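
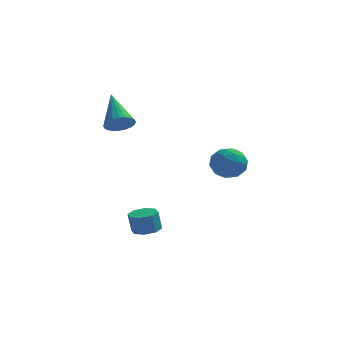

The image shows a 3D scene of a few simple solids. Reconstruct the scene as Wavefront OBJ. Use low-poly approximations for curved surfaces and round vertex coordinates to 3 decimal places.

v -2.138 -1.363 -3.348
v -1.634 -1.86 -3.294
v -1.797 -1.913 -2.258
v -2.302 -1.417 -2.312
v -1.437 -1.356 -3.237
v -1.6 -1.41 -2.201
v -1.651 -0.857 -3.245
v -1.815 -0.91 -2.209
v -2.151 -0.654 -3.313
v -2.314 -0.708 -2.277
v -2.643 -0.867 -3.402
v -2.806 -0.92 -2.366
v -2.84 -1.37 -3.459
v -3.003 -1.424 -2.423
v -2.625 -1.87 -3.451
v -2.789 -1.923 -2.415
v -2.126 -2.072 -3.383
v -2.289 -2.126 -2.347
v 1.4 -0.754 0.63
v 2.075 -1.305 0.352
v 1.085 -1.695 1.728
v 1.76 -2.246 1.45
v 1.956 -1.434 1.822
v 2.152 -0.852 1.143
v 1.008 -2.148 0.937
v 1.204 -1.566 0.258
v 1.833 -2.167 0.542
v 2.419 -1.725 1.088
v 0.741 -1.275 0.992
v 1.327 -0.833 1.538
v 1.766 -0.947 0.394
v 1.394 -2.053 1.686
v 1.51 -1.575 1.904
v 1.907 -1.899 1.74
v 1.81 -0.681 0.859
v 2.207 -1.005 0.696
v 2.137 -1.08 1.56
v 0.953 -1.995 1.384
v 1.35 -2.319 1.221
v 1.253 -1.101 0.34
v 1.65 -1.425 0.176
v 1.023 -1.92 0.52
v 2.02 -1.778 0.343
v 1.834 -2.33 0.988
v 1.393 -2.273 0.687
v 1.507 -1.931 0.288
v 2.364 -1.518 0.664
v 2.179 -2.071 1.309
v 2.294 -1.593 1.528
v 2.409 -1.252 1.129
v 2.222 -2.024 0.775
v 0.981 -0.929 0.771
v 0.796 -1.482 1.416
v 0.751 -1.748 0.951
v 0.866 -1.407 0.552
v 1.326 -0.67 1.092
v 1.14 -1.222 1.737
v 1.653 -1.069 1.792
v 1.767 -0.727 1.393
v 0.938 -0.976 1.305
v -3.567 -0.207 2.732
v -2.941 0.189 2.616
v -4.233 1.247 4.108
v -3.118 0.301 2.412
v -3.363 0.336 2.257
v -3.64 0.288 2.173
v -3.905 0.165 2.175
v -4.119 -0.015 2.262
v -4.249 -0.224 2.42
v -4.275 -0.431 2.626
v -4.193 -0.603 2.848
v -4.016 -0.716 3.052
v -3.771 -0.75 3.208
v -3.494 -0.702 3.291
v -3.229 -0.579 3.289
v -3.015 -0.399 3.202
v -2.885 -0.19 3.044
v -2.859 0.016 2.838
f 2 1 5
f 2 5 3
f 3 5 6
f 3 6 4
f 5 1 7
f 5 7 6
f 6 7 8
f 6 8 4
f 7 1 9
f 7 9 8
f 8 9 10
f 8 10 4
f 9 1 11
f 9 11 10
f 10 11 12
f 10 12 4
f 11 1 13
f 11 13 12
f 12 13 14
f 12 14 4
f 13 1 15
f 13 15 14
f 14 15 16
f 14 16 4
f 15 1 17
f 15 17 16
f 16 17 18
f 16 18 4
f 17 1 2
f 17 2 18
f 18 2 3
f 18 3 4
f 19 56 35
f 56 30 59
f 35 59 24
f 56 59 35
f 19 35 31
f 35 24 36
f 31 36 20
f 35 36 31
f 19 31 40
f 31 20 41
f 40 41 26
f 31 41 40
f 19 40 52
f 40 26 55
f 52 55 29
f 40 55 52
f 19 52 56
f 52 29 60
f 56 60 30
f 52 60 56
f 20 36 47
f 36 24 50
f 47 50 28
f 36 50 47
f 24 59 37
f 59 30 58
f 37 58 23
f 59 58 37
f 30 60 57
f 60 29 53
f 57 53 21
f 60 53 57
f 29 55 54
f 55 26 42
f 54 42 25
f 55 42 54
f 26 41 46
f 41 20 43
f 46 43 27
f 41 43 46
f 22 48 34
f 48 28 49
f 34 49 23
f 48 49 34
f 22 34 32
f 34 23 33
f 32 33 21
f 34 33 32
f 22 32 39
f 32 21 38
f 39 38 25
f 32 38 39
f 22 39 44
f 39 25 45
f 44 45 27
f 39 45 44
f 22 44 48
f 44 27 51
f 48 51 28
f 44 51 48
f 23 49 37
f 49 28 50
f 37 50 24
f 49 50 37
f 21 33 57
f 33 23 58
f 57 58 30
f 33 58 57
f 25 38 54
f 38 21 53
f 54 53 29
f 38 53 54
f 27 45 46
f 45 25 42
f 46 42 26
f 45 42 46
f 28 51 47
f 51 27 43
f 47 43 20
f 51 43 47
f 62 61 64
f 62 64 63
f 64 61 65
f 64 65 63
f 65 61 66
f 65 66 63
f 66 61 67
f 66 67 63
f 67 61 68
f 67 68 63
f 68 61 69
f 68 69 63
f 69 61 70
f 69 70 63
f 70 61 71
f 70 71 63
f 71 61 72
f 71 72 63
f 72 61 73
f 72 73 63
f 73 61 74
f 73 74 63
f 74 61 75
f 74 75 63
f 75 61 76
f 75 76 63
f 76 61 77
f 76 77 63
f 77 61 78
f 77 78 63
f 78 61 62
f 78 62 63



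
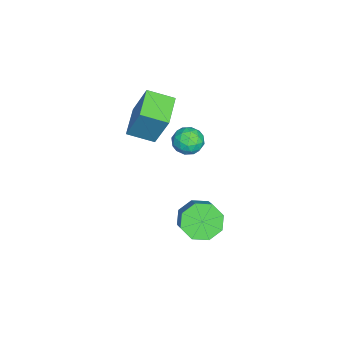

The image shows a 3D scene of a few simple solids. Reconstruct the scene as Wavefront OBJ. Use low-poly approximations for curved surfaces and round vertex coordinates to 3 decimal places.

v -3.177 -2.777 1.21
v -2.722 -2.019 3.17
v -3.304 -1.457 0.729
v -2.849 -0.699 2.689
v -1.571 -2.761 0.831
v -1.116 -2.003 2.791
v -1.698 -1.441 0.35
v -1.243 -0.683 2.31
v -0.75 0.951 1.648
v -0.43 0.6 1.005
v -1.43 -0.12 1.895
v -1.11 -0.471 1.252
v -0.655 -0.315 1.89
v -0.235 0.347 1.737
v -1.625 0.133 1.163
v -1.205 0.795 1.01
v -0.971 0.095 0.705
v -0.372 -0.182 1.155
v -1.488 0.662 1.745
v -0.889 0.385 2.195
v -0.53 0.87 1.305
v -1.33 -0.39 1.595
v -1.062 -0.298 1.97
v -0.874 -0.505 1.592
v -0.415 0.721 1.735
v -0.227 0.515 1.357
v -0.36 -0.024 1.877
v -1.633 -0.035 1.543
v -1.445 -0.241 1.165
v -0.986 0.985 1.308
v -0.798 0.778 0.93
v -1.5 0.504 1.023
v -0.66 0.367 0.751
v -1.06 -0.263 0.896
v -1.363 0.092 0.843
v -1.116 0.481 0.754
v -0.308 0.204 1.015
v -0.708 -0.426 1.16
v -0.44 -0.335 1.535
v -0.193 0.054 1.445
v -0.626 -0.094 0.839
v -1.152 0.906 1.74
v -1.552 0.276 1.885
v -1.667 0.426 1.455
v -1.42 0.815 1.365
v -0.8 0.743 2.004
v -1.2 0.113 2.149
v -0.744 -0.001 2.146
v -0.497 0.388 2.057
v -1.234 0.574 2.061
v -0.307 0.86 -3.677
v 0.383 0.516 -4.375
v 1.296 0.856 -3.641
v 0.607 1.2 -2.943
v 0.19 1.28 -4.489
v 1.103 1.619 -3.755
v -0.294 1.798 -4.127
v 0.619 2.138 -3.393
v -0.785 1.767 -3.501
v 0.128 2.106 -2.767
v -0.996 1.204 -2.979
v -0.083 1.544 -2.245
v -0.803 0.441 -2.865
v 0.11 0.78 -2.131
v -0.319 -0.078 -3.227
v 0.594 0.262 -2.493
v 0.172 -0.046 -3.853
v 1.085 0.293 -3.119
f 2 4 1
f 5 2 1
f 1 4 3
f 3 5 1
f 2 8 4
f 6 2 5
f 6 8 2
f 4 8 3
f 7 5 3
f 3 8 7
f 7 6 5
f 8 6 7
f 9 46 25
f 46 20 49
f 25 49 14
f 46 49 25
f 9 25 21
f 25 14 26
f 21 26 10
f 25 26 21
f 9 21 30
f 21 10 31
f 30 31 16
f 21 31 30
f 9 30 42
f 30 16 45
f 42 45 19
f 30 45 42
f 9 42 46
f 42 19 50
f 46 50 20
f 42 50 46
f 10 26 37
f 26 14 40
f 37 40 18
f 26 40 37
f 14 49 27
f 49 20 48
f 27 48 13
f 49 48 27
f 20 50 47
f 50 19 43
f 47 43 11
f 50 43 47
f 19 45 44
f 45 16 32
f 44 32 15
f 45 32 44
f 16 31 36
f 31 10 33
f 36 33 17
f 31 33 36
f 12 38 24
f 38 18 39
f 24 39 13
f 38 39 24
f 12 24 22
f 24 13 23
f 22 23 11
f 24 23 22
f 12 22 29
f 22 11 28
f 29 28 15
f 22 28 29
f 12 29 34
f 29 15 35
f 34 35 17
f 29 35 34
f 12 34 38
f 34 17 41
f 38 41 18
f 34 41 38
f 13 39 27
f 39 18 40
f 27 40 14
f 39 40 27
f 11 23 47
f 23 13 48
f 47 48 20
f 23 48 47
f 15 28 44
f 28 11 43
f 44 43 19
f 28 43 44
f 17 35 36
f 35 15 32
f 36 32 16
f 35 32 36
f 18 41 37
f 41 17 33
f 37 33 10
f 41 33 37
f 52 51 55
f 52 55 53
f 53 55 56
f 53 56 54
f 55 51 57
f 55 57 56
f 56 57 58
f 56 58 54
f 57 51 59
f 57 59 58
f 58 59 60
f 58 60 54
f 59 51 61
f 59 61 60
f 60 61 62
f 60 62 54
f 61 51 63
f 61 63 62
f 62 63 64
f 62 64 54
f 63 51 65
f 63 65 64
f 64 65 66
f 64 66 54
f 65 51 67
f 65 67 66
f 66 67 68
f 66 68 54
f 67 51 52
f 67 52 68
f 68 52 53
f 68 53 54



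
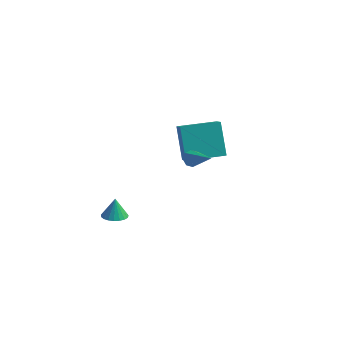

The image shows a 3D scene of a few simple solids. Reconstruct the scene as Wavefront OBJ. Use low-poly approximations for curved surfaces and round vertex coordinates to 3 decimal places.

v 2.153 0.16 3.474
v 2.477 0.297 3.078
v 3.547 -0.44 4.406
v 2.426 0.596 3.347
v 2.215 0.64 3.691
v 1.968 0.403 3.908
v 1.829 0.023 3.871
v 1.88 -0.276 3.602
v 2.091 -0.32 3.258
v 2.339 -0.082 3.041
v -0.216 3.12 3.142
v 0.304 2.518 3.68
v 1.44 4.554 3.149
v 1.959 3.952 3.687
v 0.581 2.208 1.353
v 1.1 1.606 1.891
v 2.236 3.642 1.36
v 2.756 3.04 1.898
v -0.413 -3.371 0.552
v 0.114 -3.808 0.699
v -0.507 -3.109 1.668
v 0.254 -3.558 0.653
v 0.28 -3.275 0.588
v 0.185 -3.009 0.518
v -0.013 -2.805 0.453
v -0.28 -2.7 0.406
v -0.57 -2.71 0.384
v -0.832 -2.835 0.391
v -1.023 -3.052 0.426
v -1.108 -3.325 0.482
v -1.072 -3.605 0.551
v -0.923 -3.845 0.62
v -0.685 -4.003 0.677
v -0.401 -4.052 0.713
v -0.118 -3.983 0.721
f 2 1 4
f 2 4 3
f 4 1 5
f 4 5 3
f 5 1 6
f 5 6 3
f 6 1 7
f 6 7 3
f 7 1 8
f 7 8 3
f 8 1 9
f 8 9 3
f 9 1 10
f 9 10 3
f 10 1 2
f 10 2 3
f 12 14 11
f 15 12 11
f 11 14 13
f 13 15 11
f 12 18 14
f 16 12 15
f 16 18 12
f 14 18 13
f 17 15 13
f 13 18 17
f 17 16 15
f 18 16 17
f 20 19 22
f 20 22 21
f 22 19 23
f 22 23 21
f 23 19 24
f 23 24 21
f 24 19 25
f 24 25 21
f 25 19 26
f 25 26 21
f 26 19 27
f 26 27 21
f 27 19 28
f 27 28 21
f 28 19 29
f 28 29 21
f 29 19 30
f 29 30 21
f 30 19 31
f 30 31 21
f 31 19 32
f 31 32 21
f 32 19 33
f 32 33 21
f 33 19 34
f 33 34 21
f 34 19 35
f 34 35 21
f 35 19 20
f 35 20 21



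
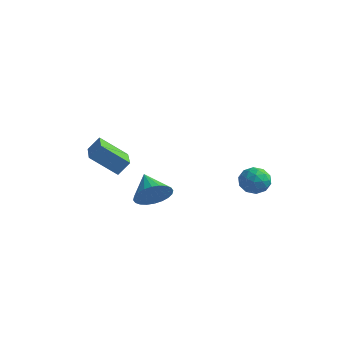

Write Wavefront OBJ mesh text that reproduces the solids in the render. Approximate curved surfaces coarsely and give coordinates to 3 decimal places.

v 0.576 -2.79 -0.468
v 1.237 -2.619 0.316
v -0.536 -1.87 0.268
v 1.327 -2.311 0.067
v 1.303 -2.076 -0.263
v 1.168 -1.95 -0.624
v 0.943 -1.951 -0.961
v 0.662 -2.081 -1.224
v 0.368 -2.318 -1.371
v 0.105 -2.627 -1.381
v -0.086 -2.961 -1.253
v -0.176 -3.269 -1.004
v -0.152 -3.504 -0.674
v -0.017 -3.63 -0.313
v 0.208 -3.629 0.025
v 0.489 -3.499 0.287
v 0.784 -3.262 0.435
v 1.046 -2.953 0.445
v -2.409 -4.002 1.948
v -2.012 -3.509 2.67
v -3.54 -2.418 1.489
v -3.143 -1.925 2.21
v -1.097 -3.395 0.81
v -0.7 -2.902 1.531
v -2.228 -1.811 0.35
v -1.831 -1.318 1.072
v 1.944 3.66 -2.201
v 2.45 4.428 -2.297
v 3.13 2.952 -1.623
v 3.636 3.72 -1.719
v 2.954 3.69 -1.095
v 2.22 4.128 -1.452
v 3.36 3.252 -2.468
v 2.626 3.69 -2.825
v 3.325 4.177 -2.462
v 3.074 4.448 -1.614
v 2.506 2.932 -2.306
v 2.255 3.203 -1.458
v 2.093 4.106 -2.299
v 3.487 3.274 -1.621
v 3.086 3.256 -1.254
v 3.383 3.708 -1.31
v 1.958 3.93 -1.803
v 2.255 4.382 -1.859
v 2.551 3.948 -1.153
v 3.325 2.998 -2.061
v 3.622 3.45 -2.117
v 2.197 3.672 -2.61
v 2.494 4.124 -2.666
v 3.029 3.432 -2.767
v 2.904 4.41 -2.453
v 3.601 3.994 -2.114
v 3.439 3.718 -2.554
v 3.008 3.976 -2.763
v 2.757 4.569 -1.954
v 3.454 4.153 -1.615
v 3.053 4.136 -1.248
v 2.622 4.393 -1.458
v 3.271 4.421 -2.051
v 2.126 3.227 -2.305
v 2.823 2.811 -1.966
v 2.958 2.987 -2.462
v 2.527 3.244 -2.672
v 1.979 3.386 -1.806
v 2.676 2.97 -1.467
v 2.572 3.404 -1.157
v 2.141 3.662 -1.366
v 2.309 2.959 -1.869
f 2 1 4
f 2 4 3
f 4 1 5
f 4 5 3
f 5 1 6
f 5 6 3
f 6 1 7
f 6 7 3
f 7 1 8
f 7 8 3
f 8 1 9
f 8 9 3
f 9 1 10
f 9 10 3
f 10 1 11
f 10 11 3
f 11 1 12
f 11 12 3
f 12 1 13
f 12 13 3
f 13 1 14
f 13 14 3
f 14 1 15
f 14 15 3
f 15 1 16
f 15 16 3
f 16 1 17
f 16 17 3
f 17 1 18
f 17 18 3
f 18 1 2
f 18 2 3
f 20 22 19
f 23 20 19
f 19 22 21
f 21 23 19
f 20 26 22
f 24 20 23
f 24 26 20
f 22 26 21
f 25 23 21
f 21 26 25
f 25 24 23
f 26 24 25
f 27 64 43
f 64 38 67
f 43 67 32
f 64 67 43
f 27 43 39
f 43 32 44
f 39 44 28
f 43 44 39
f 27 39 48
f 39 28 49
f 48 49 34
f 39 49 48
f 27 48 60
f 48 34 63
f 60 63 37
f 48 63 60
f 27 60 64
f 60 37 68
f 64 68 38
f 60 68 64
f 28 44 55
f 44 32 58
f 55 58 36
f 44 58 55
f 32 67 45
f 67 38 66
f 45 66 31
f 67 66 45
f 38 68 65
f 68 37 61
f 65 61 29
f 68 61 65
f 37 63 62
f 63 34 50
f 62 50 33
f 63 50 62
f 34 49 54
f 49 28 51
f 54 51 35
f 49 51 54
f 30 56 42
f 56 36 57
f 42 57 31
f 56 57 42
f 30 42 40
f 42 31 41
f 40 41 29
f 42 41 40
f 30 40 47
f 40 29 46
f 47 46 33
f 40 46 47
f 30 47 52
f 47 33 53
f 52 53 35
f 47 53 52
f 30 52 56
f 52 35 59
f 56 59 36
f 52 59 56
f 31 57 45
f 57 36 58
f 45 58 32
f 57 58 45
f 29 41 65
f 41 31 66
f 65 66 38
f 41 66 65
f 33 46 62
f 46 29 61
f 62 61 37
f 46 61 62
f 35 53 54
f 53 33 50
f 54 50 34
f 53 50 54
f 36 59 55
f 59 35 51
f 55 51 28
f 59 51 55



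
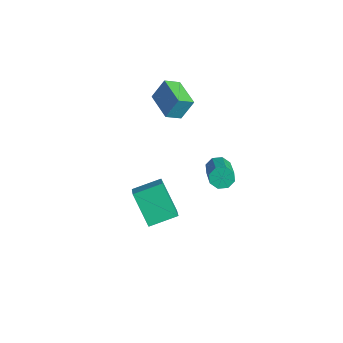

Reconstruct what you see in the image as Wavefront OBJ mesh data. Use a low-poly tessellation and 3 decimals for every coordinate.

v -0.37 -4.169 -0.562
v 0.773 -4.787 0.422
v 0.073 -2.597 -0.087
v 1.215 -3.216 0.897
v 1.085 -4.084 -2.197
v 2.227 -4.703 -1.213
v 1.527 -2.513 -1.722
v 2.67 -3.131 -0.738
v -3.902 0.253 2.237
v -3.996 -0.688 2.799
v -3.722 0.966 3.464
v -3.816 0.025 4.025
v -2.044 -0.005 2.115
v -2.138 -0.946 2.676
v -1.864 0.708 3.341
v -1.958 -0.233 3.903
v 2.892 -0.81 2.472
v 3.32 -0.699 1.929
v 4.957 -1.559 3.045
v 4.528 -1.67 3.588
v 3.307 -0.284 2.268
v 4.944 -1.145 3.384
v 3.05 -0.177 2.726
v 4.687 -1.038 3.842
v 2.701 -0.441 3.036
v 4.338 -1.301 4.152
v 2.463 -0.921 3.015
v 4.1 -1.781 4.131
v 2.476 -1.335 2.676
v 4.113 -2.196 3.792
v 2.733 -1.442 2.218
v 4.37 -2.303 3.334
v 3.082 -1.179 1.908
v 4.719 -2.039 3.024
f 2 4 1
f 5 2 1
f 1 4 3
f 3 5 1
f 2 8 4
f 6 2 5
f 6 8 2
f 4 8 3
f 7 5 3
f 3 8 7
f 7 6 5
f 8 6 7
f 10 12 9
f 13 10 9
f 9 12 11
f 11 13 9
f 10 16 12
f 14 10 13
f 14 16 10
f 12 16 11
f 15 13 11
f 11 16 15
f 15 14 13
f 16 14 15
f 18 17 21
f 18 21 19
f 19 21 22
f 19 22 20
f 21 17 23
f 21 23 22
f 22 23 24
f 22 24 20
f 23 17 25
f 23 25 24
f 24 25 26
f 24 26 20
f 25 17 27
f 25 27 26
f 26 27 28
f 26 28 20
f 27 17 29
f 27 29 28
f 28 29 30
f 28 30 20
f 29 17 31
f 29 31 30
f 30 31 32
f 30 32 20
f 31 17 33
f 31 33 32
f 32 33 34
f 32 34 20
f 33 17 18
f 33 18 34
f 34 18 19
f 34 19 20



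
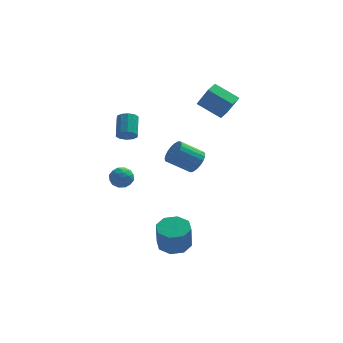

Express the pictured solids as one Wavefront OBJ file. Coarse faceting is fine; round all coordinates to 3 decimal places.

v -0.9 -3.656 -4.594
v -0.007 -3.121 -4.398
v -0.046 -3.688 -2.669
v -0.94 -4.224 -2.866
v -0.671 -2.675 -4.267
v -0.711 -3.242 -2.538
v -1.47 -2.803 -4.328
v -1.51 -3.371 -2.599
v -1.935 -3.432 -4.544
v -1.974 -3.999 -2.815
v -1.794 -4.192 -4.791
v -1.833 -4.759 -3.062
v -1.129 -4.638 -4.922
v -1.169 -5.205 -3.193
v -0.33 -4.509 -4.861
v -0.37 -5.077 -3.132
v 0.134 -3.881 -4.645
v 0.095 -4.448 -2.916
v -4.61 -3.356 1.012
v -3.919 -2.982 1.08
v -4.001 -4.478 1
v -3.31 -4.104 1.068
v -3.817 -4.108 1.672
v -4.193 -3.415 1.68
v -3.727 -4.045 0.4
v -4.103 -3.352 0.408
v -3.373 -3.408 0.702
v -3.429 -3.447 1.488
v -4.491 -4.013 0.592
v -4.547 -4.052 1.378
v -4.317 -3.071 1.047
v -3.603 -4.389 1.033
v -3.9 -4.392 1.388
v -3.494 -4.172 1.427
v -4.479 -3.325 1.4
v -4.073 -3.105 1.44
v -4.013 -3.767 1.787
v -3.847 -4.355 0.64
v -3.441 -4.135 0.68
v -4.426 -3.288 0.653
v -4.02 -3.068 0.692
v -3.907 -3.693 0.293
v -3.591 -3.101 0.865
v -3.233 -3.76 0.857
v -3.478 -3.726 0.465
v -3.699 -3.318 0.47
v -3.623 -3.124 1.327
v -3.266 -3.783 1.319
v -3.564 -3.786 1.674
v -3.785 -3.379 1.679
v -3.303 -3.374 1.104
v -4.654 -3.677 0.761
v -4.297 -4.336 0.753
v -4.135 -4.081 0.401
v -4.356 -3.674 0.406
v -4.687 -3.7 1.223
v -4.329 -4.359 1.215
v -4.221 -4.142 1.61
v -4.442 -3.734 1.615
v -4.617 -4.086 0.976
v 0.473 2.163 -0.814
v 0.975 1.819 -0.151
v -0.471 1.653 0.857
v -0.973 1.997 0.194
v 0.986 2.185 -0.075
v -0.459 2.019 0.933
v 0.908 2.547 -0.127
v -0.537 2.382 0.882
v 0.755 2.843 -0.297
v -0.69 2.678 0.711
v 0.553 3.021 -0.557
v -0.892 2.856 0.451
v 0.338 3.051 -0.862
v -1.107 2.886 0.147
v 0.145 2.927 -1.158
v -1.3 2.762 -0.149
v 0.009 2.671 -1.395
v -1.436 2.506 -0.386
v -0.046 2.327 -1.531
v -1.492 2.162 -0.522
v -0.012 1.955 -1.543
v -1.458 1.789 -0.535
v 0.105 1.618 -1.43
v -1.34 1.453 -0.421
v 0.287 1.376 -1.21
v -1.158 1.21 -0.201
v 0.5 1.27 -0.921
v -0.945 1.104 0.087
v 0.709 1.318 -0.614
v -0.736 1.152 0.394
v 0.877 1.512 -0.342
v -0.568 1.346 0.666
v 1.97 3.361 2.442
v 0.484 4.002 3.361
v 2.41 4.243 2.539
v 0.925 4.883 3.458
v 2.655 2.857 3.902
v 1.17 3.497 4.821
v 3.096 3.738 3.999
v 1.61 4.379 4.918
v -3.712 -0.999 3.104
v -3.091 -0.855 2.897
v -3.067 0.383 3.829
v -3.688 0.239 4.036
v -3.358 -0.661 2.646
v -3.334 0.577 3.579
v -3.76 -0.596 2.57
v -3.736 0.642 3.503
v -4.143 -0.685 2.698
v -4.12 0.553 3.631
v -4.362 -0.894 2.981
v -4.338 0.344 3.914
v -4.333 -1.143 3.311
v -4.309 0.095 4.243
v -4.066 -1.337 3.561
v -4.042 -0.099 4.494
v -3.664 -1.402 3.637
v -3.64 -0.164 4.57
v -3.28 -1.313 3.509
v -3.257 -0.075 4.442
v -3.062 -1.104 3.226
v -3.038 0.134 4.159
f 2 1 5
f 2 5 3
f 3 5 6
f 3 6 4
f 5 1 7
f 5 7 6
f 6 7 8
f 6 8 4
f 7 1 9
f 7 9 8
f 8 9 10
f 8 10 4
f 9 1 11
f 9 11 10
f 10 11 12
f 10 12 4
f 11 1 13
f 11 13 12
f 12 13 14
f 12 14 4
f 13 1 15
f 13 15 14
f 14 15 16
f 14 16 4
f 15 1 17
f 15 17 16
f 16 17 18
f 16 18 4
f 17 1 2
f 17 2 18
f 18 2 3
f 18 3 4
f 19 56 35
f 56 30 59
f 35 59 24
f 56 59 35
f 19 35 31
f 35 24 36
f 31 36 20
f 35 36 31
f 19 31 40
f 31 20 41
f 40 41 26
f 31 41 40
f 19 40 52
f 40 26 55
f 52 55 29
f 40 55 52
f 19 52 56
f 52 29 60
f 56 60 30
f 52 60 56
f 20 36 47
f 36 24 50
f 47 50 28
f 36 50 47
f 24 59 37
f 59 30 58
f 37 58 23
f 59 58 37
f 30 60 57
f 60 29 53
f 57 53 21
f 60 53 57
f 29 55 54
f 55 26 42
f 54 42 25
f 55 42 54
f 26 41 46
f 41 20 43
f 46 43 27
f 41 43 46
f 22 48 34
f 48 28 49
f 34 49 23
f 48 49 34
f 22 34 32
f 34 23 33
f 32 33 21
f 34 33 32
f 22 32 39
f 32 21 38
f 39 38 25
f 32 38 39
f 22 39 44
f 39 25 45
f 44 45 27
f 39 45 44
f 22 44 48
f 44 27 51
f 48 51 28
f 44 51 48
f 23 49 37
f 49 28 50
f 37 50 24
f 49 50 37
f 21 33 57
f 33 23 58
f 57 58 30
f 33 58 57
f 25 38 54
f 38 21 53
f 54 53 29
f 38 53 54
f 27 45 46
f 45 25 42
f 46 42 26
f 45 42 46
f 28 51 47
f 51 27 43
f 47 43 20
f 51 43 47
f 62 61 65
f 62 65 63
f 63 65 66
f 63 66 64
f 65 61 67
f 65 67 66
f 66 67 68
f 66 68 64
f 67 61 69
f 67 69 68
f 68 69 70
f 68 70 64
f 69 61 71
f 69 71 70
f 70 71 72
f 70 72 64
f 71 61 73
f 71 73 72
f 72 73 74
f 72 74 64
f 73 61 75
f 73 75 74
f 74 75 76
f 74 76 64
f 75 61 77
f 75 77 76
f 76 77 78
f 76 78 64
f 77 61 79
f 77 79 78
f 78 79 80
f 78 80 64
f 79 61 81
f 79 81 80
f 80 81 82
f 80 82 64
f 81 61 83
f 81 83 82
f 82 83 84
f 82 84 64
f 83 61 85
f 83 85 84
f 84 85 86
f 84 86 64
f 85 61 87
f 85 87 86
f 86 87 88
f 86 88 64
f 87 61 89
f 87 89 88
f 88 89 90
f 88 90 64
f 89 61 91
f 89 91 90
f 90 91 92
f 90 92 64
f 91 61 62
f 91 62 92
f 92 62 63
f 92 63 64
f 94 96 93
f 97 94 93
f 93 96 95
f 95 97 93
f 94 100 96
f 98 94 97
f 98 100 94
f 96 100 95
f 99 97 95
f 95 100 99
f 99 98 97
f 100 98 99
f 102 101 105
f 102 105 103
f 103 105 106
f 103 106 104
f 105 101 107
f 105 107 106
f 106 107 108
f 106 108 104
f 107 101 109
f 107 109 108
f 108 109 110
f 108 110 104
f 109 101 111
f 109 111 110
f 110 111 112
f 110 112 104
f 111 101 113
f 111 113 112
f 112 113 114
f 112 114 104
f 113 101 115
f 113 115 114
f 114 115 116
f 114 116 104
f 115 101 117
f 115 117 116
f 116 117 118
f 116 118 104
f 117 101 119
f 117 119 118
f 118 119 120
f 118 120 104
f 119 101 121
f 119 121 120
f 120 121 122
f 120 122 104
f 121 101 102
f 121 102 122
f 122 102 103
f 122 103 104



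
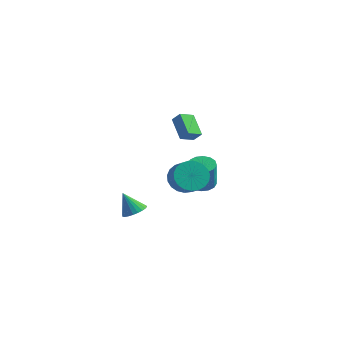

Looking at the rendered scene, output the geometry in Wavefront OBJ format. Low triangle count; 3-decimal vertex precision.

v 0.097 -3.913 -1.45
v 0.49 -3.316 -1.192
v -0.617 -3.987 -0.19
v 0.257 -3.182 -1.317
v -0.001 -3.16 -1.461
v -0.244 -3.252 -1.604
v -0.435 -3.444 -1.724
v -0.545 -3.708 -1.802
v -0.557 -4.004 -1.826
v -0.47 -4.285 -1.793
v -0.297 -4.51 -1.708
v -0.063 -4.644 -1.583
v 0.195 -4.667 -1.439
v 0.438 -4.575 -1.296
v 0.629 -4.382 -1.176
v 0.739 -4.118 -1.098
v 0.751 -3.823 -1.074
v 0.664 -3.541 -1.107
v -0.745 3.895 0.468
v -1.129 2.993 0.845
v -1.813 4.75 1.426
v -2.196 3.849 1.803
v -0.204 3.911 1.057
v -0.587 3.01 1.434
v -1.271 4.767 2.015
v -1.655 3.865 2.392
v 1.22 1.531 -1.475
v 1.959 1.887 -1.486
v 2.219 1.404 0.343
v 1.48 1.049 0.355
v 1.691 2.194 -1.367
v 1.952 1.711 0.462
v 1.297 2.323 -1.277
v 1.558 1.841 0.553
v 0.882 2.241 -1.24
v 1.143 1.758 0.59
v 0.558 1.968 -1.265
v 0.819 1.485 0.564
v 0.411 1.579 -1.347
v 0.672 1.096 0.482
v 0.481 1.176 -1.463
v 0.741 0.693 0.366
v 0.748 0.869 -1.582
v 1.009 0.386 0.247
v 1.142 0.739 -1.673
v 1.403 0.257 0.157
v 1.557 0.822 -1.71
v 1.818 0.339 0.12
v 1.881 1.095 -1.684
v 2.142 0.612 0.145
v 2.028 1.484 -1.602
v 2.289 1.001 0.227
v 1.345 -0.598 -0.016
v 2.141 -0.081 -0.488
v 2.931 -0.685 0.185
v 2.135 -1.202 0.656
v 2.051 0.182 -0.146
v 2.841 -0.422 0.527
v 1.839 0.31 0.219
v 2.629 -0.294 0.891
v 1.541 0.281 0.543
v 2.331 -0.322 1.215
v 1.209 0.1 0.77
v 1.999 -0.503 1.442
v 0.901 -0.202 0.861
v 1.691 -0.805 1.533
v 0.67 -0.572 0.801
v 1.46 -1.175 1.473
v 0.555 -0.947 0.599
v 1.345 -1.55 1.271
v 0.577 -1.261 0.291
v 1.367 -1.865 0.963
v 0.732 -1.461 -0.07
v 1.522 -2.065 0.602
v 0.992 -1.512 -0.422
v 1.782 -2.115 0.25
v 1.314 -1.405 -0.703
v 2.104 -2.008 -0.031
v 1.641 -1.158 -0.866
v 2.431 -1.761 -0.194
v 1.917 -0.814 -0.882
v 2.707 -1.418 -0.21
v 2.094 -0.434 -0.748
v 2.884 -1.037 -0.076
f 2 1 4
f 2 4 3
f 4 1 5
f 4 5 3
f 5 1 6
f 5 6 3
f 6 1 7
f 6 7 3
f 7 1 8
f 7 8 3
f 8 1 9
f 8 9 3
f 9 1 10
f 9 10 3
f 10 1 11
f 10 11 3
f 11 1 12
f 11 12 3
f 12 1 13
f 12 13 3
f 13 1 14
f 13 14 3
f 14 1 15
f 14 15 3
f 15 1 16
f 15 16 3
f 16 1 17
f 16 17 3
f 17 1 18
f 17 18 3
f 18 1 2
f 18 2 3
f 20 22 19
f 23 20 19
f 19 22 21
f 21 23 19
f 20 26 22
f 24 20 23
f 24 26 20
f 22 26 21
f 25 23 21
f 21 26 25
f 25 24 23
f 26 24 25
f 28 27 31
f 28 31 29
f 29 31 32
f 29 32 30
f 31 27 33
f 31 33 32
f 32 33 34
f 32 34 30
f 33 27 35
f 33 35 34
f 34 35 36
f 34 36 30
f 35 27 37
f 35 37 36
f 36 37 38
f 36 38 30
f 37 27 39
f 37 39 38
f 38 39 40
f 38 40 30
f 39 27 41
f 39 41 40
f 40 41 42
f 40 42 30
f 41 27 43
f 41 43 42
f 42 43 44
f 42 44 30
f 43 27 45
f 43 45 44
f 44 45 46
f 44 46 30
f 45 27 47
f 45 47 46
f 46 47 48
f 46 48 30
f 47 27 49
f 47 49 48
f 48 49 50
f 48 50 30
f 49 27 51
f 49 51 50
f 50 51 52
f 50 52 30
f 51 27 28
f 51 28 52
f 52 28 29
f 52 29 30
f 54 53 57
f 54 57 55
f 55 57 58
f 55 58 56
f 57 53 59
f 57 59 58
f 58 59 60
f 58 60 56
f 59 53 61
f 59 61 60
f 60 61 62
f 60 62 56
f 61 53 63
f 61 63 62
f 62 63 64
f 62 64 56
f 63 53 65
f 63 65 64
f 64 65 66
f 64 66 56
f 65 53 67
f 65 67 66
f 66 67 68
f 66 68 56
f 67 53 69
f 67 69 68
f 68 69 70
f 68 70 56
f 69 53 71
f 69 71 70
f 70 71 72
f 70 72 56
f 71 53 73
f 71 73 72
f 72 73 74
f 72 74 56
f 73 53 75
f 73 75 74
f 74 75 76
f 74 76 56
f 75 53 77
f 75 77 76
f 76 77 78
f 76 78 56
f 77 53 79
f 77 79 78
f 78 79 80
f 78 80 56
f 79 53 81
f 79 81 80
f 80 81 82
f 80 82 56
f 81 53 83
f 81 83 82
f 82 83 84
f 82 84 56
f 83 53 54
f 83 54 84
f 84 54 55
f 84 55 56



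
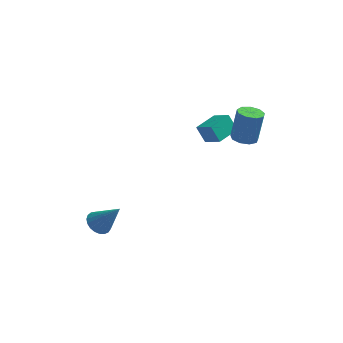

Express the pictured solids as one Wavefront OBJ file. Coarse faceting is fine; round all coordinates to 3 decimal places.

v -4.114 -0.736 -3.655
v -3.689 -0.143 -3.903
v -2.946 -0.924 -2.105
v -3.908 0.003 -3.72
v -4.163 0.022 -3.527
v -4.408 -0.091 -3.355
v -4.603 -0.315 -3.236
v -4.714 -0.612 -3.189
v -4.72 -0.931 -3.223
v -4.622 -1.215 -3.331
v -4.435 -1.417 -3.496
v -4.194 -1.501 -3.688
v -3.938 -1.453 -3.875
v -3.713 -1.281 -4.023
v -3.557 -1.014 -4.108
v -3.497 -0.7 -4.115
v -3.544 -0.392 -4.042
v 3.06 2.389 1.674
v 3.451 2.985 1.476
v 3.711 3.408 3.269
v 3.32 2.811 3.466
v 2.962 3.105 1.519
v 3.221 3.528 3.311
v 2.518 2.891 1.634
v 2.778 3.314 3.426
v 2.328 2.441 1.767
v 2.588 2.864 3.56
v 2.481 1.967 1.857
v 2.74 2.39 3.65
v 2.904 1.69 1.861
v 3.164 2.113 3.654
v 3.401 1.74 1.777
v 3.661 2.163 3.57
v 3.738 2.094 1.645
v 3.998 2.516 3.438
v 3.758 2.585 1.526
v 4.018 3.008 3.319
v 0.981 2.638 0.866
v 0.466 2.904 1.777
v 1.75 3.828 0.952
v 1.235 4.095 1.863
v 1.825 2.045 1.517
v 1.31 2.312 2.428
v 2.594 3.236 1.603
v 2.079 3.502 2.514
f 2 1 4
f 2 4 3
f 4 1 5
f 4 5 3
f 5 1 6
f 5 6 3
f 6 1 7
f 6 7 3
f 7 1 8
f 7 8 3
f 8 1 9
f 8 9 3
f 9 1 10
f 9 10 3
f 10 1 11
f 10 11 3
f 11 1 12
f 11 12 3
f 12 1 13
f 12 13 3
f 13 1 14
f 13 14 3
f 14 1 15
f 14 15 3
f 15 1 16
f 15 16 3
f 16 1 17
f 16 17 3
f 17 1 2
f 17 2 3
f 19 18 22
f 19 22 20
f 20 22 23
f 20 23 21
f 22 18 24
f 22 24 23
f 23 24 25
f 23 25 21
f 24 18 26
f 24 26 25
f 25 26 27
f 25 27 21
f 26 18 28
f 26 28 27
f 27 28 29
f 27 29 21
f 28 18 30
f 28 30 29
f 29 30 31
f 29 31 21
f 30 18 32
f 30 32 31
f 31 32 33
f 31 33 21
f 32 18 34
f 32 34 33
f 33 34 35
f 33 35 21
f 34 18 36
f 34 36 35
f 35 36 37
f 35 37 21
f 36 18 19
f 36 19 37
f 37 19 20
f 37 20 21
f 39 41 38
f 42 39 38
f 38 41 40
f 40 42 38
f 39 45 41
f 43 39 42
f 43 45 39
f 41 45 40
f 44 42 40
f 40 45 44
f 44 43 42
f 45 43 44



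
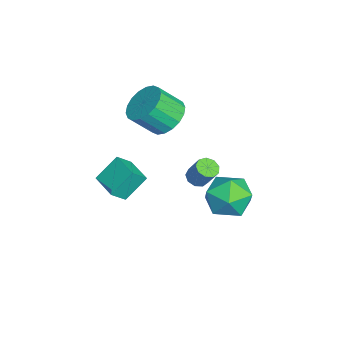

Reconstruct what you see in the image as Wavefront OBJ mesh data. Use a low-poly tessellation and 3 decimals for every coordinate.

v 0.912 -1.984 -0.363
v 0.47 -1.172 0.592
v 1.966 -1.316 -0.443
v 1.523 -0.504 0.513
v 1.297 -2.516 0.267
v 0.854 -1.704 1.223
v 2.35 -1.848 0.188
v 1.908 -1.036 1.143
v -3.454 0.103 0.182
v -2.501 0.027 -0.076
v -2.294 -0.96 0.98
v -3.246 -0.883 1.238
v -2.496 0.349 0.224
v -2.288 -0.637 1.28
v -2.68 0.623 0.516
v -2.473 -0.364 1.572
v -3.018 0.794 0.742
v -2.81 -0.193 1.798
v -3.442 0.828 0.857
v -3.234 -0.159 1.913
v -3.868 0.718 0.838
v -3.661 -0.268 1.894
v -4.212 0.487 0.689
v -4.005 -0.5 1.745
v -4.406 0.18 0.44
v -4.199 -0.807 1.496
v -4.412 -0.143 0.14
v -4.204 -1.129 1.196
v -4.227 -0.416 -0.152
v -4.02 -1.403 0.904
v -3.89 -0.587 -0.378
v -3.682 -1.574 0.678
v -3.466 -0.621 -0.493
v -3.258 -1.608 0.563
v -3.039 -0.512 -0.474
v -2.832 -1.498 0.582
v -2.695 -0.28 -0.325
v -2.488 -1.267 0.731
v -3.298 1.349 -3.573
v -2.791 1.257 -3.735
v -2.395 1.698 -2.749
v -2.902 1.791 -2.587
v -2.899 1.593 -3.842
v -2.503 2.035 -2.857
v -3.193 1.816 -3.824
v -2.797 2.257 -2.838
v -3.536 1.82 -3.688
v -3.14 2.261 -2.702
v -3.768 1.604 -3.498
v -3.372 2.045 -2.512
v -3.78 1.269 -3.343
v -3.384 1.71 -2.358
v -3.566 0.971 -3.296
v -3.17 1.413 -2.31
v -3.227 0.851 -3.378
v -2.831 1.292 -2.393
v -2.921 0.963 -3.551
v -2.525 1.405 -2.566
v 1.693 3.588 -0.247
v 2.329 2.687 -0.214
v 0.411 2.653 -1.066
v 1.047 1.752 -1.033
v 0.625 2.164 -0.1
v 1.418 2.742 0.406
v 1.322 2.598 -1.686
v 2.115 3.176 -1.18
v 2.1 2.075 -1.103
v 1.669 1.807 -0.123
v 1.071 3.533 -1.157
v 0.64 3.265 -0.177
f 2 4 1
f 5 2 1
f 1 4 3
f 3 5 1
f 2 8 4
f 6 2 5
f 6 8 2
f 4 8 3
f 7 5 3
f 3 8 7
f 7 6 5
f 8 6 7
f 10 9 13
f 10 13 11
f 11 13 14
f 11 14 12
f 13 9 15
f 13 15 14
f 14 15 16
f 14 16 12
f 15 9 17
f 15 17 16
f 16 17 18
f 16 18 12
f 17 9 19
f 17 19 18
f 18 19 20
f 18 20 12
f 19 9 21
f 19 21 20
f 20 21 22
f 20 22 12
f 21 9 23
f 21 23 22
f 22 23 24
f 22 24 12
f 23 9 25
f 23 25 24
f 24 25 26
f 24 26 12
f 25 9 27
f 25 27 26
f 26 27 28
f 26 28 12
f 27 9 29
f 27 29 28
f 28 29 30
f 28 30 12
f 29 9 31
f 29 31 30
f 30 31 32
f 30 32 12
f 31 9 33
f 31 33 32
f 32 33 34
f 32 34 12
f 33 9 35
f 33 35 34
f 34 35 36
f 34 36 12
f 35 9 37
f 35 37 36
f 36 37 38
f 36 38 12
f 37 9 10
f 37 10 38
f 38 10 11
f 38 11 12
f 40 39 43
f 40 43 41
f 41 43 44
f 41 44 42
f 43 39 45
f 43 45 44
f 44 45 46
f 44 46 42
f 45 39 47
f 45 47 46
f 46 47 48
f 46 48 42
f 47 39 49
f 47 49 48
f 48 49 50
f 48 50 42
f 49 39 51
f 49 51 50
f 50 51 52
f 50 52 42
f 51 39 53
f 51 53 52
f 52 53 54
f 52 54 42
f 53 39 55
f 53 55 54
f 54 55 56
f 54 56 42
f 55 39 57
f 55 57 56
f 56 57 58
f 56 58 42
f 57 39 40
f 57 40 58
f 58 40 41
f 58 41 42
f 59 70 64
f 59 64 60
f 59 60 66
f 59 66 69
f 59 69 70
f 60 64 68
f 64 70 63
f 70 69 61
f 69 66 65
f 66 60 67
f 62 68 63
f 62 63 61
f 62 61 65
f 62 65 67
f 62 67 68
f 63 68 64
f 61 63 70
f 65 61 69
f 67 65 66
f 68 67 60



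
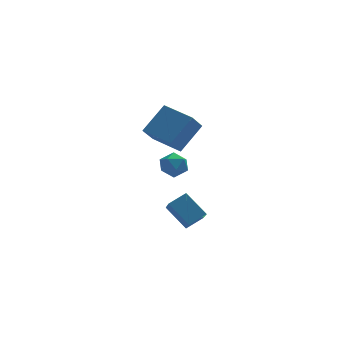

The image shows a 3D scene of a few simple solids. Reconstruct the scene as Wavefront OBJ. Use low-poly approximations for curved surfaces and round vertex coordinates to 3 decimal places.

v -0.53 -3.128 0.231
v 0.408 -2.696 0.738
v -0.582 -1.765 -0.833
v 0.355 -1.333 -0.326
v 0.465 -3.967 -0.894
v 1.402 -3.535 -0.387
v 0.412 -2.604 -1.958
v 1.35 -2.172 -1.451
v 0.512 2.63 1.021
v -0.095 1.719 2.132
v -0.924 3.996 1.356
v -1.531 3.085 2.467
v 1.751 3.575 2.473
v 1.144 2.664 3.584
v 0.315 4.941 2.808
v -0.292 4.03 3.919
v -0.138 -1.271 3.014
v 0.521 -1.258 2.459
v -0.841 -2.122 2.161
v -0.182 -2.109 1.606
v -0.097 -2.506 2.367
v 0.337 -1.98 2.894
v -0.657 -1.4 1.726
v -0.223 -0.874 2.253
v 0.2 -1.338 1.663
v 0.547 -2.021 2.059
v -0.867 -1.359 2.561
v -0.52 -2.042 2.957
f 2 4 1
f 5 2 1
f 1 4 3
f 3 5 1
f 2 8 4
f 6 2 5
f 6 8 2
f 4 8 3
f 7 5 3
f 3 8 7
f 7 6 5
f 8 6 7
f 10 12 9
f 13 10 9
f 9 12 11
f 11 13 9
f 10 16 12
f 14 10 13
f 14 16 10
f 12 16 11
f 15 13 11
f 11 16 15
f 15 14 13
f 16 14 15
f 17 28 22
f 17 22 18
f 17 18 24
f 17 24 27
f 17 27 28
f 18 22 26
f 22 28 21
f 28 27 19
f 27 24 23
f 24 18 25
f 20 26 21
f 20 21 19
f 20 19 23
f 20 23 25
f 20 25 26
f 21 26 22
f 19 21 28
f 23 19 27
f 25 23 24
f 26 25 18



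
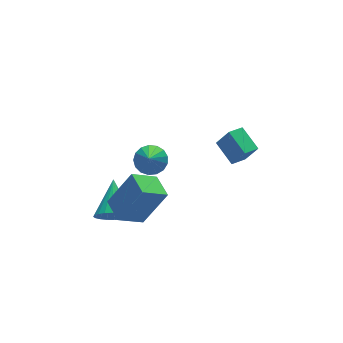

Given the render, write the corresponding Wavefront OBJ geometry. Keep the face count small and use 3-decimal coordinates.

v -1.984 0.48 -1.007
v -3.229 0.495 -0.188
v -1.916 1.775 -0.927
v -3.161 1.79 -0.108
v -0.819 0.31 0.768
v -2.064 0.325 1.587
v -0.751 1.605 0.848
v -1.996 1.62 1.667
v -1.301 1.055 2.993
v -0.805 1.431 3.463
v -1.719 0.365 3.987
v -1.116 1.639 3.476
v -1.468 1.712 3.379
v -1.783 1.635 3.192
v -1.987 1.425 2.961
v -2.033 1.13 2.737
v -1.912 0.818 2.571
v -1.651 0.56 2.502
v -1.31 0.416 2.546
v -0.966 0.418 2.692
v -0.699 0.566 2.907
v -0.57 0.826 3.142
v -0.608 1.138 3.343
v 3.228 1.827 -0.313
v 3.674 1.413 0.744
v 3.039 3.08 0.257
v 3.485 2.667 1.314
v 4.075 2.073 -0.574
v 4.521 1.66 0.483
v 3.886 3.327 -0.004
v 4.332 2.913 1.053
v -2.391 2.935 -2.931
v -1.526 2.7 -3.213
v -1.629 4.565 -1.949
v -1.635 2.917 -3.488
v -1.859 3.136 -3.679
v -2.164 3.325 -3.755
v -2.503 3.454 -3.706
v -2.826 3.504 -3.539
v -3.082 3.468 -3.279
v -3.234 3.351 -2.967
v -3.257 3.17 -2.648
v -3.148 2.953 -2.373
v -2.924 2.734 -2.183
v -2.619 2.545 -2.106
v -2.279 2.416 -2.155
v -1.957 2.365 -2.322
v -1.7 2.402 -2.582
v -1.549 2.519 -2.895
f 2 4 1
f 5 2 1
f 1 4 3
f 3 5 1
f 2 8 4
f 6 2 5
f 6 8 2
f 4 8 3
f 7 5 3
f 3 8 7
f 7 6 5
f 8 6 7
f 10 9 12
f 10 12 11
f 12 9 13
f 12 13 11
f 13 9 14
f 13 14 11
f 14 9 15
f 14 15 11
f 15 9 16
f 15 16 11
f 16 9 17
f 16 17 11
f 17 9 18
f 17 18 11
f 18 9 19
f 18 19 11
f 19 9 20
f 19 20 11
f 20 9 21
f 20 21 11
f 21 9 22
f 21 22 11
f 22 9 23
f 22 23 11
f 23 9 10
f 23 10 11
f 25 27 24
f 28 25 24
f 24 27 26
f 26 28 24
f 25 31 27
f 29 25 28
f 29 31 25
f 27 31 26
f 30 28 26
f 26 31 30
f 30 29 28
f 31 29 30
f 33 32 35
f 33 35 34
f 35 32 36
f 35 36 34
f 36 32 37
f 36 37 34
f 37 32 38
f 37 38 34
f 38 32 39
f 38 39 34
f 39 32 40
f 39 40 34
f 40 32 41
f 40 41 34
f 41 32 42
f 41 42 34
f 42 32 43
f 42 43 34
f 43 32 44
f 43 44 34
f 44 32 45
f 44 45 34
f 45 32 46
f 45 46 34
f 46 32 47
f 46 47 34
f 47 32 48
f 47 48 34
f 48 32 49
f 48 49 34
f 49 32 33
f 49 33 34



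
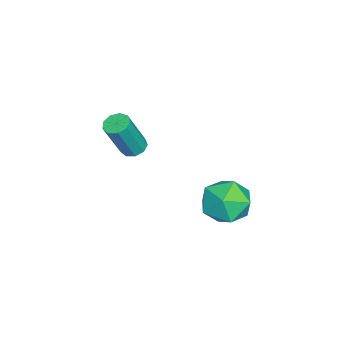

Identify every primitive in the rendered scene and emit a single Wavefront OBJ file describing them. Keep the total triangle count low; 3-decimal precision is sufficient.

v 2.478 2.553 -2.452
v 3.198 2.625 -3.258
v 3.242 1.075 -1.902
v 3.962 1.147 -2.708
v 3.988 1.861 -1.894
v 3.516 2.774 -2.234
v 2.924 0.926 -2.926
v 2.452 1.839 -3.266
v 3.473 1.619 -3.551
v 4.131 2.197 -2.914
v 2.309 1.503 -2.246
v 2.967 2.081 -1.609
v -0.16 -2.346 -2.89
v 0.354 -2.168 -3.025
v 0.993 -2.675 -1.265
v 0.48 -2.854 -1.13
v 0.152 -1.882 -2.87
v 0.792 -2.389 -1.11
v -0.195 -1.813 -2.723
v 0.445 -2.32 -0.964
v -0.526 -1.994 -2.655
v 0.114 -2.501 -0.895
v -0.685 -2.339 -2.697
v -0.046 -2.846 -0.937
v -0.599 -2.688 -2.829
v 0.041 -3.196 -1.069
v -0.307 -2.877 -2.989
v 0.333 -3.385 -1.23
v 0.054 -2.818 -3.103
v 0.693 -3.325 -1.344
v 0.315 -2.538 -3.118
v 0.954 -3.045 -1.358
f 1 12 6
f 1 6 2
f 1 2 8
f 1 8 11
f 1 11 12
f 2 6 10
f 6 12 5
f 12 11 3
f 11 8 7
f 8 2 9
f 4 10 5
f 4 5 3
f 4 3 7
f 4 7 9
f 4 9 10
f 5 10 6
f 3 5 12
f 7 3 11
f 9 7 8
f 10 9 2
f 14 13 17
f 14 17 15
f 15 17 18
f 15 18 16
f 17 13 19
f 17 19 18
f 18 19 20
f 18 20 16
f 19 13 21
f 19 21 20
f 20 21 22
f 20 22 16
f 21 13 23
f 21 23 22
f 22 23 24
f 22 24 16
f 23 13 25
f 23 25 24
f 24 25 26
f 24 26 16
f 25 13 27
f 25 27 26
f 26 27 28
f 26 28 16
f 27 13 29
f 27 29 28
f 28 29 30
f 28 30 16
f 29 13 31
f 29 31 30
f 30 31 32
f 30 32 16
f 31 13 14
f 31 14 32
f 32 14 15
f 32 15 16



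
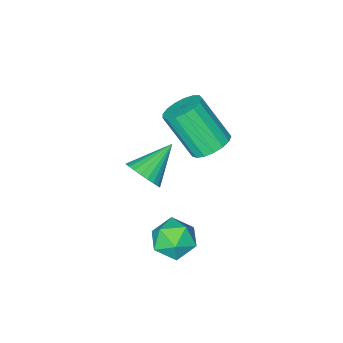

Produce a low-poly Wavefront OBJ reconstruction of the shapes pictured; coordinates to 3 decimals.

v 1.64 0.479 2.041
v 2.01 0.268 2.584
v 0.4 0.361 2.839
v 2.009 0.534 2.621
v 1.952 0.792 2.571
v 1.847 1.003 2.439
v 1.711 1.133 2.247
v 1.564 1.164 2.023
v 1.429 1.091 1.803
v 1.326 0.924 1.618
v 1.271 0.69 1.498
v 1.272 0.423 1.46
v 1.329 0.165 1.511
v 1.433 -0.045 1.642
v 1.569 -0.176 1.834
v 1.716 -0.207 2.058
v 1.852 -0.133 2.279
v 1.955 0.033 2.463
v 0.25 1.455 -1.939
v 0.928 1.293 -2.428
v 0.292 0.167 -1.452
v 0.97 0.005 -1.941
v 1.039 0.538 -1.28
v 1.013 1.334 -1.581
v 0.207 0.126 -2.299
v 0.181 0.922 -2.6
v 0.902 0.471 -2.65
v 1.416 0.726 -2.021
v -0.196 0.734 -1.859
v 0.318 0.989 -1.23
v -2.332 -1.104 -0.208
v -1.98 -0.501 0.116
v -1.556 -1.572 1.652
v -1.908 -2.176 1.328
v -2.329 -0.472 0.232
v -1.905 -1.543 1.768
v -2.678 -0.589 0.247
v -2.254 -1.66 1.783
v -2.948 -0.823 0.158
v -2.525 -1.894 1.694
v -3.077 -1.122 -0.015
v -2.653 -2.193 1.521
v -3.035 -1.417 -0.232
v -2.612 -2.488 1.304
v -2.832 -1.64 -0.444
v -2.409 -2.711 1.093
v -2.515 -1.741 -0.601
v -2.091 -2.812 0.935
v -2.155 -1.696 -0.669
v -1.732 -2.767 0.867
v -1.836 -1.515 -0.631
v -1.413 -2.586 0.905
v -1.631 -1.24 -0.496
v -1.207 -2.311 1.04
v -1.586 -0.935 -0.295
v -1.162 -2.006 1.241
v -1.712 -0.668 -0.074
v -1.288 -1.739 1.462
f 2 1 4
f 2 4 3
f 4 1 5
f 4 5 3
f 5 1 6
f 5 6 3
f 6 1 7
f 6 7 3
f 7 1 8
f 7 8 3
f 8 1 9
f 8 9 3
f 9 1 10
f 9 10 3
f 10 1 11
f 10 11 3
f 11 1 12
f 11 12 3
f 12 1 13
f 12 13 3
f 13 1 14
f 13 14 3
f 14 1 15
f 14 15 3
f 15 1 16
f 15 16 3
f 16 1 17
f 16 17 3
f 17 1 18
f 17 18 3
f 18 1 2
f 18 2 3
f 19 30 24
f 19 24 20
f 19 20 26
f 19 26 29
f 19 29 30
f 20 24 28
f 24 30 23
f 30 29 21
f 29 26 25
f 26 20 27
f 22 28 23
f 22 23 21
f 22 21 25
f 22 25 27
f 22 27 28
f 23 28 24
f 21 23 30
f 25 21 29
f 27 25 26
f 28 27 20
f 32 31 35
f 32 35 33
f 33 35 36
f 33 36 34
f 35 31 37
f 35 37 36
f 36 37 38
f 36 38 34
f 37 31 39
f 37 39 38
f 38 39 40
f 38 40 34
f 39 31 41
f 39 41 40
f 40 41 42
f 40 42 34
f 41 31 43
f 41 43 42
f 42 43 44
f 42 44 34
f 43 31 45
f 43 45 44
f 44 45 46
f 44 46 34
f 45 31 47
f 45 47 46
f 46 47 48
f 46 48 34
f 47 31 49
f 47 49 48
f 48 49 50
f 48 50 34
f 49 31 51
f 49 51 50
f 50 51 52
f 50 52 34
f 51 31 53
f 51 53 52
f 52 53 54
f 52 54 34
f 53 31 55
f 53 55 54
f 54 55 56
f 54 56 34
f 55 31 57
f 55 57 56
f 56 57 58
f 56 58 34
f 57 31 32
f 57 32 58
f 58 32 33
f 58 33 34



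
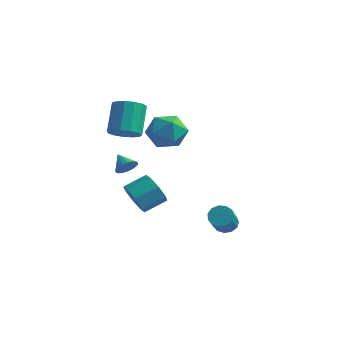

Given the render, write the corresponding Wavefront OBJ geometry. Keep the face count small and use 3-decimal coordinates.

v -2.205 -0.632 -4.023
v -1.664 -1.332 -3.476
v -0.894 -0.248 -2.85
v -1.435 0.452 -3.397
v -1.326 -1.167 -4.178
v -0.556 -0.082 -3.551
v -1.503 -0.688 -4.789
v -0.733 0.396 -4.162
v -2.091 -0.177 -4.951
v -1.321 0.907 -4.325
v -2.746 0.068 -4.57
v -1.976 1.152 -3.944
v -3.084 -0.098 -3.869
v -2.314 0.987 -3.242
v -2.907 -0.576 -3.258
v -2.137 0.508 -2.631
v -2.319 -1.087 -3.095
v -1.549 -0.003 -2.469
v -2.32 -1.129 -1.369
v -1.935 -1.175 -0.81
v -3.14 -0.731 -0.771
v -1.875 -0.914 -0.902
v -1.892 -0.69 -1.074
v -1.983 -0.542 -1.297
v -2.133 -0.496 -1.532
v -2.314 -0.559 -1.74
v -2.497 -0.72 -1.883
v -2.649 -0.952 -1.937
v -2.744 -1.215 -1.893
v -2.766 -1.463 -1.759
v -2.711 -1.653 -1.557
v -2.588 -1.752 -1.322
v -2.419 -1.743 -1.096
v -2.232 -1.629 -0.917
v -2.061 -1.428 -0.816
v -1.822 -2.094 1.696
v -1.188 -2.522 2.224
v -1.644 -1.315 3.752
v -2.278 -0.886 3.224
v -0.939 -2.127 1.986
v -1.395 -0.919 3.514
v -0.971 -1.722 1.656
v -1.427 -0.514 3.184
v -1.273 -1.434 1.339
v -1.729 -0.226 2.866
v -1.749 -1.356 1.135
v -2.205 -0.148 2.662
v -2.249 -1.512 1.109
v -2.705 -0.305 2.637
v -2.613 -1.853 1.27
v -3.069 -0.646 2.797
v -2.726 -2.271 1.566
v -3.182 -1.063 3.094
v -2.552 -2.632 1.904
v -3.008 -1.424 3.431
v -2.146 -2.822 2.175
v -2.602 -1.614 3.703
v -1.638 -2.781 2.295
v -2.094 -1.574 3.822
v -0.046 -1.49 2.754
v 0.99 -1.112 2.257
v 0.67 -3.308 2.863
v 1.706 -2.93 2.366
v 1.408 -2.578 3.484
v 0.966 -1.455 3.416
v 0.694 -2.965 1.704
v 0.252 -1.842 1.636
v 1.447 -2.024 1.608
v 1.888 -1.785 2.708
v -0.228 -2.635 2.412
v 0.213 -2.396 3.512
v 3.453 -0.621 -4.193
v 4.079 -0.32 -4.106
v 4.553 -1.678 -2.819
v 3.927 -1.979 -2.907
v 3.838 -0.154 -3.842
v 4.312 -1.512 -2.555
v 3.475 -0.136 -3.689
v 3.948 -1.494 -2.402
v 3.105 -0.272 -3.697
v 3.578 -1.63 -2.41
v 2.845 -0.519 -3.862
v 3.319 -1.877 -2.575
v 2.779 -0.798 -4.132
v 3.252 -2.156 -2.845
v 2.926 -1.021 -4.422
v 3.4 -2.379 -3.135
v 3.241 -1.117 -4.639
v 3.715 -2.475 -3.353
v 3.624 -1.056 -4.715
v 4.097 -2.414 -3.428
v 3.952 -0.856 -4.625
v 4.425 -2.214 -3.338
v 4.122 -0.582 -4.398
v 4.595 -1.94 -3.111
f 2 1 5
f 2 5 3
f 3 5 6
f 3 6 4
f 5 1 7
f 5 7 6
f 6 7 8
f 6 8 4
f 7 1 9
f 7 9 8
f 8 9 10
f 8 10 4
f 9 1 11
f 9 11 10
f 10 11 12
f 10 12 4
f 11 1 13
f 11 13 12
f 12 13 14
f 12 14 4
f 13 1 15
f 13 15 14
f 14 15 16
f 14 16 4
f 15 1 17
f 15 17 16
f 16 17 18
f 16 18 4
f 17 1 2
f 17 2 18
f 18 2 3
f 18 3 4
f 20 19 22
f 20 22 21
f 22 19 23
f 22 23 21
f 23 19 24
f 23 24 21
f 24 19 25
f 24 25 21
f 25 19 26
f 25 26 21
f 26 19 27
f 26 27 21
f 27 19 28
f 27 28 21
f 28 19 29
f 28 29 21
f 29 19 30
f 29 30 21
f 30 19 31
f 30 31 21
f 31 19 32
f 31 32 21
f 32 19 33
f 32 33 21
f 33 19 34
f 33 34 21
f 34 19 35
f 34 35 21
f 35 19 20
f 35 20 21
f 37 36 40
f 37 40 38
f 38 40 41
f 38 41 39
f 40 36 42
f 40 42 41
f 41 42 43
f 41 43 39
f 42 36 44
f 42 44 43
f 43 44 45
f 43 45 39
f 44 36 46
f 44 46 45
f 45 46 47
f 45 47 39
f 46 36 48
f 46 48 47
f 47 48 49
f 47 49 39
f 48 36 50
f 48 50 49
f 49 50 51
f 49 51 39
f 50 36 52
f 50 52 51
f 51 52 53
f 51 53 39
f 52 36 54
f 52 54 53
f 53 54 55
f 53 55 39
f 54 36 56
f 54 56 55
f 55 56 57
f 55 57 39
f 56 36 58
f 56 58 57
f 57 58 59
f 57 59 39
f 58 36 37
f 58 37 59
f 59 37 38
f 59 38 39
f 60 71 65
f 60 65 61
f 60 61 67
f 60 67 70
f 60 70 71
f 61 65 69
f 65 71 64
f 71 70 62
f 70 67 66
f 67 61 68
f 63 69 64
f 63 64 62
f 63 62 66
f 63 66 68
f 63 68 69
f 64 69 65
f 62 64 71
f 66 62 70
f 68 66 67
f 69 68 61
f 73 72 76
f 73 76 74
f 74 76 77
f 74 77 75
f 76 72 78
f 76 78 77
f 77 78 79
f 77 79 75
f 78 72 80
f 78 80 79
f 79 80 81
f 79 81 75
f 80 72 82
f 80 82 81
f 81 82 83
f 81 83 75
f 82 72 84
f 82 84 83
f 83 84 85
f 83 85 75
f 84 72 86
f 84 86 85
f 85 86 87
f 85 87 75
f 86 72 88
f 86 88 87
f 87 88 89
f 87 89 75
f 88 72 90
f 88 90 89
f 89 90 91
f 89 91 75
f 90 72 92
f 90 92 91
f 91 92 93
f 91 93 75
f 92 72 94
f 92 94 93
f 93 94 95
f 93 95 75
f 94 72 73
f 94 73 95
f 95 73 74
f 95 74 75



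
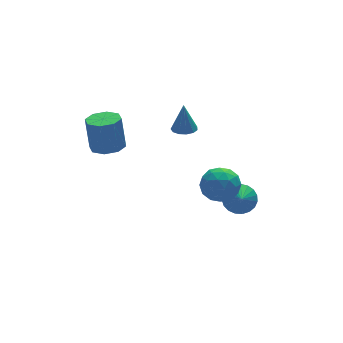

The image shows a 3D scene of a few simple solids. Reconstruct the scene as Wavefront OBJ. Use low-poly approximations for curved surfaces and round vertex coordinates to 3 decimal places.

v 0.55 -1.374 -1.092
v 1.429 -0.678 -1.516
v 1.771 -2.122 0.216
v 2.65 -1.426 -0.208
v 1.73 -0.936 0.383
v 0.975 -0.473 -0.425
v 2.225 -2.327 -0.875
v 1.47 -1.864 -1.683
v 2.465 -1.267 -1.381
v 2.159 -0.407 -0.604
v 1.041 -2.393 -0.696
v 0.735 -1.533 0.081
v 0.882 -0.96 -1.419
v 2.318 -1.84 0.119
v 1.777 -1.551 0.466
v 2.294 -1.143 0.217
v 0.615 -0.84 -0.778
v 1.133 -0.431 -1.027
v 1.309 -0.582 0.089
v 2.067 -2.369 -0.273
v 2.585 -1.96 -0.522
v 0.906 -1.657 -1.517
v 1.423 -1.249 -1.766
v 1.891 -2.218 -1.389
v 2.008 -0.898 -1.589
v 2.726 -1.337 -0.82
v 2.475 -1.867 -1.212
v 2.032 -1.595 -1.687
v 1.828 -0.392 -1.132
v 2.546 -0.832 -0.363
v 2.005 -0.544 -0.016
v 1.561 -0.272 -0.491
v 2.437 -0.739 -1.053
v 0.654 -1.968 -0.937
v 1.372 -2.408 -0.168
v 1.639 -2.528 -0.809
v 1.195 -2.256 -1.284
v 0.474 -1.463 -0.48
v 1.192 -1.902 0.289
v 1.168 -1.205 0.387
v 0.725 -0.933 -0.088
v 0.763 -2.061 -0.247
v 3.625 0.276 -3.927
v 4.296 0.642 -3.266
v 3.355 -0.516 -3.213
v 3.948 0.853 -3.163
v 3.544 0.965 -3.192
v 3.154 0.957 -3.348
v 2.846 0.832 -3.604
v 2.672 0.611 -3.916
v 2.663 0.332 -4.23
v 2.821 0.043 -4.491
v 3.117 -0.206 -4.655
v 3.502 -0.371 -4.692
v 3.907 -0.424 -4.598
v 4.264 -0.356 -4.387
v 4.511 -0.179 -4.097
v 4.604 0.077 -3.777
v 4.528 0.367 -3.483
v -3.531 2.028 1.713
v -2.546 2.25 1.694
v -2.604 2.675 3.709
v -3.589 2.452 3.727
v -2.991 2.866 1.552
v -3.049 3.291 3.566
v -3.752 2.99 1.503
v -3.811 3.415 3.518
v -4.384 2.551 1.577
v -4.442 2.976 3.592
v -4.516 1.805 1.731
v -4.574 2.23 3.746
v -4.071 1.189 1.874
v -4.129 1.614 3.888
v -3.309 1.065 1.922
v -3.368 1.49 3.937
v -2.678 1.504 1.848
v -2.736 1.929 3.863
v 1.718 3.62 0.363
v 2.307 3.141 0.406
v 1.782 3.86 2.197
v 2.473 3.532 0.349
v 2.399 3.95 0.296
v 2.109 4.264 0.265
v 1.695 4.373 0.265
v 1.288 4.242 0.296
v 1.018 3.914 0.349
v 0.97 3.493 0.406
v 1.16 3.111 0.45
v 1.527 2.891 0.466
v 1.955 2.902 0.45
f 1 38 17
f 38 12 41
f 17 41 6
f 38 41 17
f 1 17 13
f 17 6 18
f 13 18 2
f 17 18 13
f 1 13 22
f 13 2 23
f 22 23 8
f 13 23 22
f 1 22 34
f 22 8 37
f 34 37 11
f 22 37 34
f 1 34 38
f 34 11 42
f 38 42 12
f 34 42 38
f 2 18 29
f 18 6 32
f 29 32 10
f 18 32 29
f 6 41 19
f 41 12 40
f 19 40 5
f 41 40 19
f 12 42 39
f 42 11 35
f 39 35 3
f 42 35 39
f 11 37 36
f 37 8 24
f 36 24 7
f 37 24 36
f 8 23 28
f 23 2 25
f 28 25 9
f 23 25 28
f 4 30 16
f 30 10 31
f 16 31 5
f 30 31 16
f 4 16 14
f 16 5 15
f 14 15 3
f 16 15 14
f 4 14 21
f 14 3 20
f 21 20 7
f 14 20 21
f 4 21 26
f 21 7 27
f 26 27 9
f 21 27 26
f 4 26 30
f 26 9 33
f 30 33 10
f 26 33 30
f 5 31 19
f 31 10 32
f 19 32 6
f 31 32 19
f 3 15 39
f 15 5 40
f 39 40 12
f 15 40 39
f 7 20 36
f 20 3 35
f 36 35 11
f 20 35 36
f 9 27 28
f 27 7 24
f 28 24 8
f 27 24 28
f 10 33 29
f 33 9 25
f 29 25 2
f 33 25 29
f 44 43 46
f 44 46 45
f 46 43 47
f 46 47 45
f 47 43 48
f 47 48 45
f 48 43 49
f 48 49 45
f 49 43 50
f 49 50 45
f 50 43 51
f 50 51 45
f 51 43 52
f 51 52 45
f 52 43 53
f 52 53 45
f 53 43 54
f 53 54 45
f 54 43 55
f 54 55 45
f 55 43 56
f 55 56 45
f 56 43 57
f 56 57 45
f 57 43 58
f 57 58 45
f 58 43 59
f 58 59 45
f 59 43 44
f 59 44 45
f 61 60 64
f 61 64 62
f 62 64 65
f 62 65 63
f 64 60 66
f 64 66 65
f 65 66 67
f 65 67 63
f 66 60 68
f 66 68 67
f 67 68 69
f 67 69 63
f 68 60 70
f 68 70 69
f 69 70 71
f 69 71 63
f 70 60 72
f 70 72 71
f 71 72 73
f 71 73 63
f 72 60 74
f 72 74 73
f 73 74 75
f 73 75 63
f 74 60 76
f 74 76 75
f 75 76 77
f 75 77 63
f 76 60 61
f 76 61 77
f 77 61 62
f 77 62 63
f 79 78 81
f 79 81 80
f 81 78 82
f 81 82 80
f 82 78 83
f 82 83 80
f 83 78 84
f 83 84 80
f 84 78 85
f 84 85 80
f 85 78 86
f 85 86 80
f 86 78 87
f 86 87 80
f 87 78 88
f 87 88 80
f 88 78 89
f 88 89 80
f 89 78 90
f 89 90 80
f 90 78 79
f 90 79 80



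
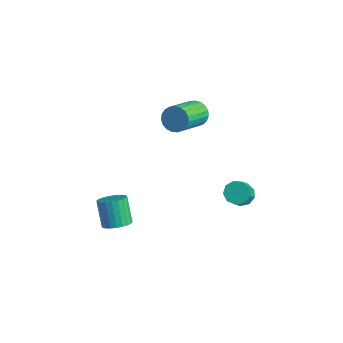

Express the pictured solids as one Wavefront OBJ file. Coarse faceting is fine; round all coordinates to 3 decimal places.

v -0.29 2.95 -3.138
v 0.319 2.819 -3.435
v 0.738 1.878 -2.159
v 0.13 2.01 -1.862
v 0.352 3.203 -3.163
v 0.771 2.262 -1.887
v 0.085 3.469 -2.879
v 0.504 2.528 -1.603
v -0.358 3.492 -2.717
v 0.062 2.552 -1.44
v -0.768 3.262 -2.751
v -0.349 2.322 -1.475
v -0.955 2.886 -2.967
v -0.536 1.945 -1.691
v -0.83 2.54 -3.263
v -0.411 1.6 -1.986
v -0.453 2.386 -3.5
v -0.033 1.446 -2.224
v 0.001 2.496 -3.568
v 0.421 1.556 -2.292
v -3.42 -2.965 -2.991
v -3.008 -3.433 -2.54
v -3.788 -2.943 -1.318
v -4.2 -2.475 -1.769
v -2.841 -3.184 -2.533
v -3.621 -2.694 -1.312
v -2.762 -2.901 -2.596
v -3.542 -2.411 -1.375
v -2.783 -2.628 -2.719
v -3.563 -2.138 -1.498
v -2.902 -2.406 -2.884
v -3.682 -1.916 -1.662
v -3.099 -2.269 -3.065
v -3.879 -1.779 -1.843
v -3.345 -2.238 -3.234
v -4.125 -1.748 -2.013
v -3.602 -2.318 -3.367
v -4.383 -1.828 -2.145
v -3.832 -2.497 -3.442
v -4.612 -2.007 -2.22
v -3.999 -2.746 -3.448
v -4.779 -2.256 -2.227
v -4.078 -3.029 -3.385
v -4.858 -2.539 -2.164
v -4.057 -3.302 -3.262
v -4.837 -2.812 -2.041
v -3.938 -3.524 -3.098
v -4.718 -3.034 -1.876
v -3.741 -3.661 -2.917
v -4.521 -3.171 -1.695
v -3.495 -3.692 -2.747
v -4.275 -3.202 -1.526
v -3.237 -3.612 -2.615
v -4.018 -3.122 -1.393
v -2.666 2.047 2.877
v -2.253 1.757 2.323
v -1.98 -0.077 3.489
v -2.394 0.213 4.043
v -2.037 1.899 2.497
v -1.764 0.065 3.663
v -1.93 2.068 2.737
v -1.657 0.234 3.903
v -1.95 2.232 3.001
v -1.678 0.398 4.167
v -2.095 2.365 3.244
v -1.822 0.531 4.409
v -2.338 2.443 3.423
v -2.065 0.609 4.588
v -2.638 2.452 3.508
v -2.365 0.618 4.673
v -2.943 2.391 3.484
v -2.67 0.557 4.649
v -3.2 2.271 3.355
v -2.927 0.437 4.52
v -3.365 2.112 3.143
v -3.092 0.278 4.308
v -3.409 1.942 2.885
v -3.136 0.108 4.051
v -3.325 1.79 2.627
v -3.052 -0.044 3.792
v -3.127 1.682 2.411
v -2.854 -0.152 3.576
v -2.849 1.638 2.276
v -2.576 -0.196 3.441
v -2.54 1.664 2.245
v -2.267 -0.17 3.41
f 2 1 5
f 2 5 3
f 3 5 6
f 3 6 4
f 5 1 7
f 5 7 6
f 6 7 8
f 6 8 4
f 7 1 9
f 7 9 8
f 8 9 10
f 8 10 4
f 9 1 11
f 9 11 10
f 10 11 12
f 10 12 4
f 11 1 13
f 11 13 12
f 12 13 14
f 12 14 4
f 13 1 15
f 13 15 14
f 14 15 16
f 14 16 4
f 15 1 17
f 15 17 16
f 16 17 18
f 16 18 4
f 17 1 19
f 17 19 18
f 18 19 20
f 18 20 4
f 19 1 2
f 19 2 20
f 20 2 3
f 20 3 4
f 22 21 25
f 22 25 23
f 23 25 26
f 23 26 24
f 25 21 27
f 25 27 26
f 26 27 28
f 26 28 24
f 27 21 29
f 27 29 28
f 28 29 30
f 28 30 24
f 29 21 31
f 29 31 30
f 30 31 32
f 30 32 24
f 31 21 33
f 31 33 32
f 32 33 34
f 32 34 24
f 33 21 35
f 33 35 34
f 34 35 36
f 34 36 24
f 35 21 37
f 35 37 36
f 36 37 38
f 36 38 24
f 37 21 39
f 37 39 38
f 38 39 40
f 38 40 24
f 39 21 41
f 39 41 40
f 40 41 42
f 40 42 24
f 41 21 43
f 41 43 42
f 42 43 44
f 42 44 24
f 43 21 45
f 43 45 44
f 44 45 46
f 44 46 24
f 45 21 47
f 45 47 46
f 46 47 48
f 46 48 24
f 47 21 49
f 47 49 48
f 48 49 50
f 48 50 24
f 49 21 51
f 49 51 50
f 50 51 52
f 50 52 24
f 51 21 53
f 51 53 52
f 52 53 54
f 52 54 24
f 53 21 22
f 53 22 54
f 54 22 23
f 54 23 24
f 56 55 59
f 56 59 57
f 57 59 60
f 57 60 58
f 59 55 61
f 59 61 60
f 60 61 62
f 60 62 58
f 61 55 63
f 61 63 62
f 62 63 64
f 62 64 58
f 63 55 65
f 63 65 64
f 64 65 66
f 64 66 58
f 65 55 67
f 65 67 66
f 66 67 68
f 66 68 58
f 67 55 69
f 67 69 68
f 68 69 70
f 68 70 58
f 69 55 71
f 69 71 70
f 70 71 72
f 70 72 58
f 71 55 73
f 71 73 72
f 72 73 74
f 72 74 58
f 73 55 75
f 73 75 74
f 74 75 76
f 74 76 58
f 75 55 77
f 75 77 76
f 76 77 78
f 76 78 58
f 77 55 79
f 77 79 78
f 78 79 80
f 78 80 58
f 79 55 81
f 79 81 80
f 80 81 82
f 80 82 58
f 81 55 83
f 81 83 82
f 82 83 84
f 82 84 58
f 83 55 85
f 83 85 84
f 84 85 86
f 84 86 58
f 85 55 56
f 85 56 86
f 86 56 57
f 86 57 58



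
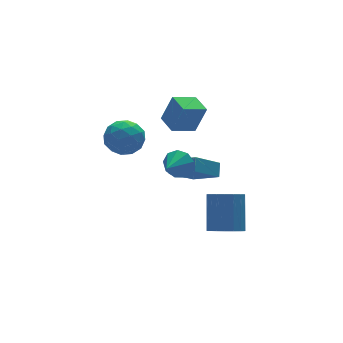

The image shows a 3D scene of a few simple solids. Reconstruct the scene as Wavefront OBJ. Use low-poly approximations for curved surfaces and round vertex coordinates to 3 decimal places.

v 1.327 2.076 0.616
v 1.863 1.875 2.131
v 1.387 3.276 0.753
v 1.923 3.076 2.269
v 2.637 2.064 0.151
v 3.173 1.864 1.667
v 2.697 3.265 0.289
v 3.233 3.064 1.804
v -0.021 -1.055 0.721
v 0.403 -1.174 1.413
v -1.059 -1.745 1.239
v 0.106 -0.7 1.449
v -0.251 -0.392 1.145
v -0.5 -0.394 0.643
v -0.524 -0.705 0.177
v -0.314 -1.18 -0.034
v 0.034 -1.597 0.108
v 0.356 -1.759 0.538
v 0.502 -1.593 1.053
v -2.009 1.025 2.519
v -1.517 0.213 2.067
v -3.043 -0.053 3.333
v -2.551 -0.865 2.881
v -2.054 -0.285 3.603
v -1.415 0.382 3.1
v -3.145 -0.222 2.3
v -2.506 0.445 1.797
v -2.219 -0.557 1.932
v -1.545 -0.597 2.737
v -3.015 0.757 2.663
v -2.341 0.717 3.468
v -1.672 0.714 2.222
v -2.888 -0.554 3.178
v -2.595 -0.213 3.603
v -2.306 -0.69 3.337
v -1.612 0.813 2.829
v -1.323 0.336 2.563
v -1.638 0.043 3.466
v -3.237 -0.176 2.837
v -2.948 -0.653 2.571
v -2.254 0.85 2.063
v -1.965 0.373 1.797
v -2.922 0.117 1.934
v -1.796 -0.216 1.877
v -2.403 -0.85 2.355
v -2.753 -0.472 2.013
v -2.377 -0.08 1.718
v -1.399 -0.239 2.35
v -2.007 -0.873 2.828
v -1.715 -0.532 3.253
v -1.339 -0.14 2.957
v -1.812 -0.692 2.27
v -2.553 1.033 2.572
v -3.161 0.399 3.05
v -3.221 0.3 2.443
v -2.845 0.692 2.147
v -2.157 1.01 3.045
v -2.764 0.376 3.523
v -2.183 0.24 3.682
v -1.807 0.632 3.387
v -2.748 0.852 3.13
v 1.674 -2.638 -3.73
v 2.088 -2.044 -4.314
v 2.74 -0.888 -2.673
v 2.326 -1.482 -2.09
v 1.708 -1.885 -4.275
v 2.36 -0.729 -2.634
v 1.321 -1.875 -4.128
v 1.973 -0.719 -2.487
v 1.004 -2.016 -3.902
v 1.656 -0.86 -2.262
v 0.82 -2.281 -3.643
v 1.472 -1.125 -2.002
v 0.805 -2.616 -3.4
v 1.457 -1.46 -1.76
v 0.962 -2.955 -3.223
v 1.614 -1.799 -1.583
v 1.26 -3.232 -3.147
v 1.912 -2.076 -1.506
v 1.64 -3.391 -3.186
v 2.292 -2.235 -1.545
v 2.027 -3.401 -3.333
v 2.679 -2.245 -1.692
v 2.344 -3.26 -3.558
v 2.996 -2.104 -1.918
v 2.528 -2.995 -3.818
v 3.18 -1.839 -2.177
v 2.543 -2.66 -4.06
v 3.195 -1.504 -2.42
v 2.386 -2.321 -4.237
v 3.038 -1.165 -2.597
v 2.937 2.766 -4.113
v 3.669 1.446 -3.309
v 1.451 2.606 -3.023
v 2.182 1.286 -2.219
v 3.298 3.314 -3.541
v 4.029 1.994 -2.737
v 1.811 3.154 -2.451
v 2.543 1.834 -1.647
f 2 4 1
f 5 2 1
f 1 4 3
f 3 5 1
f 2 8 4
f 6 2 5
f 6 8 2
f 4 8 3
f 7 5 3
f 3 8 7
f 7 6 5
f 8 6 7
f 10 9 12
f 10 12 11
f 12 9 13
f 12 13 11
f 13 9 14
f 13 14 11
f 14 9 15
f 14 15 11
f 15 9 16
f 15 16 11
f 16 9 17
f 16 17 11
f 17 9 18
f 17 18 11
f 18 9 19
f 18 19 11
f 19 9 10
f 19 10 11
f 20 57 36
f 57 31 60
f 36 60 25
f 57 60 36
f 20 36 32
f 36 25 37
f 32 37 21
f 36 37 32
f 20 32 41
f 32 21 42
f 41 42 27
f 32 42 41
f 20 41 53
f 41 27 56
f 53 56 30
f 41 56 53
f 20 53 57
f 53 30 61
f 57 61 31
f 53 61 57
f 21 37 48
f 37 25 51
f 48 51 29
f 37 51 48
f 25 60 38
f 60 31 59
f 38 59 24
f 60 59 38
f 31 61 58
f 61 30 54
f 58 54 22
f 61 54 58
f 30 56 55
f 56 27 43
f 55 43 26
f 56 43 55
f 27 42 47
f 42 21 44
f 47 44 28
f 42 44 47
f 23 49 35
f 49 29 50
f 35 50 24
f 49 50 35
f 23 35 33
f 35 24 34
f 33 34 22
f 35 34 33
f 23 33 40
f 33 22 39
f 40 39 26
f 33 39 40
f 23 40 45
f 40 26 46
f 45 46 28
f 40 46 45
f 23 45 49
f 45 28 52
f 49 52 29
f 45 52 49
f 24 50 38
f 50 29 51
f 38 51 25
f 50 51 38
f 22 34 58
f 34 24 59
f 58 59 31
f 34 59 58
f 26 39 55
f 39 22 54
f 55 54 30
f 39 54 55
f 28 46 47
f 46 26 43
f 47 43 27
f 46 43 47
f 29 52 48
f 52 28 44
f 48 44 21
f 52 44 48
f 63 62 66
f 63 66 64
f 64 66 67
f 64 67 65
f 66 62 68
f 66 68 67
f 67 68 69
f 67 69 65
f 68 62 70
f 68 70 69
f 69 70 71
f 69 71 65
f 70 62 72
f 70 72 71
f 71 72 73
f 71 73 65
f 72 62 74
f 72 74 73
f 73 74 75
f 73 75 65
f 74 62 76
f 74 76 75
f 75 76 77
f 75 77 65
f 76 62 78
f 76 78 77
f 77 78 79
f 77 79 65
f 78 62 80
f 78 80 79
f 79 80 81
f 79 81 65
f 80 62 82
f 80 82 81
f 81 82 83
f 81 83 65
f 82 62 84
f 82 84 83
f 83 84 85
f 83 85 65
f 84 62 86
f 84 86 85
f 85 86 87
f 85 87 65
f 86 62 88
f 86 88 87
f 87 88 89
f 87 89 65
f 88 62 90
f 88 90 89
f 89 90 91
f 89 91 65
f 90 62 63
f 90 63 91
f 91 63 64
f 91 64 65
f 93 95 92
f 96 93 92
f 92 95 94
f 94 96 92
f 93 99 95
f 97 93 96
f 97 99 93
f 95 99 94
f 98 96 94
f 94 99 98
f 98 97 96
f 99 97 98



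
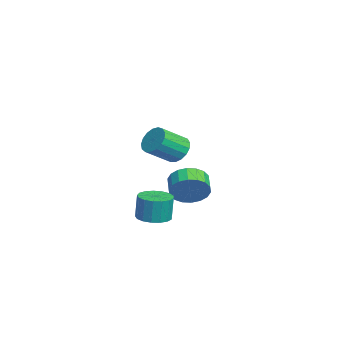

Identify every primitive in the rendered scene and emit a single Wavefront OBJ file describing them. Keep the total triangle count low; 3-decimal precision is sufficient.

v -2.694 2.542 -3.512
v -2.285 2.89 -2.586
v -3.257 2.906 -2.163
v -3.666 2.558 -3.088
v -2.38 3.294 -2.819
v -3.351 3.311 -2.396
v -2.536 3.55 -3.189
v -3.508 3.566 -2.766
v -2.724 3.605 -3.623
v -3.696 3.622 -3.2
v -2.906 3.451 -4.035
v -3.878 3.467 -3.612
v -3.046 3.116 -4.343
v -4.018 3.132 -3.92
v -3.117 2.667 -4.487
v -4.088 2.684 -4.063
v -3.103 2.194 -4.437
v -4.075 2.21 -4.014
v -3.009 1.789 -4.204
v -3.98 1.806 -3.781
v -2.852 1.534 -3.834
v -3.824 1.55 -3.411
v -2.664 1.478 -3.4
v -3.636 1.495 -2.977
v -2.482 1.633 -2.988
v -3.454 1.649 -2.565
v -2.342 1.968 -2.68
v -3.314 1.984 -2.257
v -2.272 2.416 -2.537
v -3.243 2.433 -2.113
v 0.208 0.5 -4.028
v 0.901 -0.073 -3.99
v 0.905 0.027 -2.574
v 0.212 0.6 -2.612
v 1.088 0.314 -4.018
v 1.093 0.413 -2.602
v 1.074 0.744 -4.048
v 1.079 0.843 -2.632
v 0.861 1.117 -4.074
v 0.866 1.217 -2.657
v 0.499 1.35 -4.089
v 0.504 1.449 -2.672
v 0.07 1.388 -4.09
v 0.075 1.487 -2.673
v -0.328 1.222 -4.077
v -0.323 1.321 -2.66
v -0.603 0.891 -4.053
v -0.598 0.991 -2.636
v -0.692 0.471 -4.023
v -0.687 0.57 -2.607
v -0.575 0.057 -3.995
v -0.57 0.157 -2.578
v -0.279 -0.255 -3.974
v -0.274 -0.156 -2.557
v 0.129 -0.394 -3.965
v 0.133 -0.295 -2.549
v 0.554 -0.328 -3.971
v 0.559 -0.229 -2.555
v 2.732 1.466 1.387
v 3.474 1.789 1.364
v 4.03 0.578 2.249
v 3.288 0.254 2.273
v 3.314 1.947 1.68
v 3.87 0.736 2.565
v 3.021 1.994 1.929
v 3.577 0.783 2.814
v 2.661 1.92 2.054
v 3.217 0.709 2.939
v 2.318 1.743 2.026
v 2.874 0.531 2.912
v 2.07 1.501 1.852
v 2.625 0.29 2.737
v 1.973 1.252 1.571
v 2.529 0.041 2.457
v 2.05 1.051 1.249
v 2.606 -0.16 2.134
v 2.283 0.946 0.958
v 2.839 -0.266 1.843
v 2.62 0.959 0.765
v 3.176 -0.252 1.651
v 2.982 1.089 0.715
v 3.537 -0.122 1.601
v 3.286 1.305 0.819
v 3.842 0.093 1.705
v 3.464 1.557 1.053
v 4.02 0.346 1.939
f 2 1 5
f 2 5 3
f 3 5 6
f 3 6 4
f 5 1 7
f 5 7 6
f 6 7 8
f 6 8 4
f 7 1 9
f 7 9 8
f 8 9 10
f 8 10 4
f 9 1 11
f 9 11 10
f 10 11 12
f 10 12 4
f 11 1 13
f 11 13 12
f 12 13 14
f 12 14 4
f 13 1 15
f 13 15 14
f 14 15 16
f 14 16 4
f 15 1 17
f 15 17 16
f 16 17 18
f 16 18 4
f 17 1 19
f 17 19 18
f 18 19 20
f 18 20 4
f 19 1 21
f 19 21 20
f 20 21 22
f 20 22 4
f 21 1 23
f 21 23 22
f 22 23 24
f 22 24 4
f 23 1 25
f 23 25 24
f 24 25 26
f 24 26 4
f 25 1 27
f 25 27 26
f 26 27 28
f 26 28 4
f 27 1 29
f 27 29 28
f 28 29 30
f 28 30 4
f 29 1 2
f 29 2 30
f 30 2 3
f 30 3 4
f 32 31 35
f 32 35 33
f 33 35 36
f 33 36 34
f 35 31 37
f 35 37 36
f 36 37 38
f 36 38 34
f 37 31 39
f 37 39 38
f 38 39 40
f 38 40 34
f 39 31 41
f 39 41 40
f 40 41 42
f 40 42 34
f 41 31 43
f 41 43 42
f 42 43 44
f 42 44 34
f 43 31 45
f 43 45 44
f 44 45 46
f 44 46 34
f 45 31 47
f 45 47 46
f 46 47 48
f 46 48 34
f 47 31 49
f 47 49 48
f 48 49 50
f 48 50 34
f 49 31 51
f 49 51 50
f 50 51 52
f 50 52 34
f 51 31 53
f 51 53 52
f 52 53 54
f 52 54 34
f 53 31 55
f 53 55 54
f 54 55 56
f 54 56 34
f 55 31 57
f 55 57 56
f 56 57 58
f 56 58 34
f 57 31 32
f 57 32 58
f 58 32 33
f 58 33 34
f 60 59 63
f 60 63 61
f 61 63 64
f 61 64 62
f 63 59 65
f 63 65 64
f 64 65 66
f 64 66 62
f 65 59 67
f 65 67 66
f 66 67 68
f 66 68 62
f 67 59 69
f 67 69 68
f 68 69 70
f 68 70 62
f 69 59 71
f 69 71 70
f 70 71 72
f 70 72 62
f 71 59 73
f 71 73 72
f 72 73 74
f 72 74 62
f 73 59 75
f 73 75 74
f 74 75 76
f 74 76 62
f 75 59 77
f 75 77 76
f 76 77 78
f 76 78 62
f 77 59 79
f 77 79 78
f 78 79 80
f 78 80 62
f 79 59 81
f 79 81 80
f 80 81 82
f 80 82 62
f 81 59 83
f 81 83 82
f 82 83 84
f 82 84 62
f 83 59 85
f 83 85 84
f 84 85 86
f 84 86 62
f 85 59 60
f 85 60 86
f 86 60 61
f 86 61 62

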